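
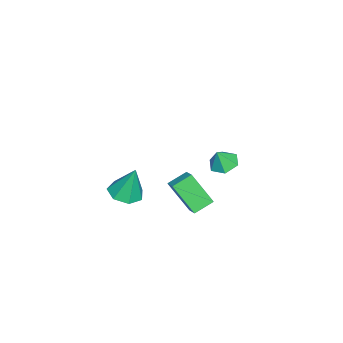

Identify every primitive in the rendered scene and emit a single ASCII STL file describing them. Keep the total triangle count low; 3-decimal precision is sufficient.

solid 
facet normal -0.015 -0.288 -0.958
outer loop
vertex 2.893 -2.96 -3.144
vertex 1.995 -3.44 -2.986
vertex 2.16 -2.467 -3.281
endloop
endfacet
facet normal 0.529 0.832 0.167
outer loop
vertex 2.893 -2.96 -3.144
vertex 2.16 -2.467 -3.281
vertex 2.025 -2.84 -0.994
endloop
endfacet
facet normal -0.014 -0.288 -0.958
outer loop
vertex 2.16 -2.467 -3.281
vertex 1.995 -3.44 -2.986
vertex 1.303 -2.707 -3.196
endloop
endfacet
facet normal -0.254 0.957 0.141
outer loop
vertex 2.16 -2.467 -3.281
vertex 1.303 -2.707 -3.196
vertex 2.025 -2.84 -0.994
endloop
endfacet
facet normal -0.014 -0.288 -0.958
outer loop
vertex 1.303 -2.707 -3.196
vertex 1.995 -3.44 -2.986
vertex 0.967 -3.498 -2.953
endloop
endfacet
facet normal -0.840 0.450 0.303
outer loop
vertex 1.303 -2.707 -3.196
vertex 0.967 -3.498 -2.953
vertex 2.025 -2.84 -0.994
endloop
endfacet
facet normal -0.014 -0.289 -0.957
outer loop
vertex 0.967 -3.498 -2.953
vertex 1.995 -3.44 -2.986
vertex 1.405 -4.246 -2.734
endloop
endfacet
facet normal -0.790 -0.308 0.530
outer loop
vertex 0.967 -3.498 -2.953
vertex 1.405 -4.246 -2.734
vertex 2.025 -2.84 -0.994
endloop
endfacet
facet normal -0.015 -0.289 -0.957
outer loop
vertex 1.405 -4.246 -2.734
vertex 1.995 -3.44 -2.986
vertex 2.288 -4.387 -2.705
endloop
endfacet
facet normal -0.140 -0.745 0.652
outer loop
vertex 1.405 -4.246 -2.734
vertex 2.288 -4.387 -2.705
vertex 2.025 -2.84 -0.994
endloop
endfacet
facet normal -0.014 -0.288 -0.957
outer loop
vertex 2.288 -4.387 -2.705
vertex 1.995 -3.44 -2.986
vertex 2.949 -3.814 -2.887
endloop
endfacet
facet normal 0.620 -0.532 0.576
outer loop
vertex 2.288 -4.387 -2.705
vertex 2.949 -3.814 -2.887
vertex 2.025 -2.84 -0.994
endloop
endfacet
facet normal -0.014 -0.289 -0.957
outer loop
vertex 2.949 -3.814 -2.887
vertex 1.995 -3.44 -2.986
vertex 2.893 -2.96 -3.144
endloop
endfacet
facet normal 0.917 0.169 0.361
outer loop
vertex 2.949 -3.814 -2.887
vertex 2.893 -2.96 -3.144
vertex 2.025 -2.84 -0.994
endloop
endfacet
facet normal -0.335 0.242 -0.911
outer loop
vertex -3.445 -0.157 -4.701
vertex -4.051 0.422 -4.324
vertex -3.212 0.72 -4.554
endloop
endfacet
facet normal 0.946 -0.279 0.164
outer loop
vertex -3.445 -0.157 -4.701
vertex -3.212 0.72 -4.554
vertex -3.629 0.118 -3.176
endloop
endfacet
facet normal -0.336 0.243 -0.910
outer loop
vertex -3.212 0.72 -4.554
vertex -4.051 0.422 -4.324
vertex -3.818 1.3 -4.176
endloop
endfacet
facet normal 0.749 0.494 0.442
outer loop
vertex -3.212 0.72 -4.554
vertex -3.818 1.3 -4.176
vertex -3.629 0.118 -3.176
endloop
endfacet
facet normal -0.335 0.242 -0.910
outer loop
vertex -3.818 1.3 -4.176
vertex -4.051 0.422 -4.324
vertex -4.658 1.002 -3.946
endloop
endfacet
facet normal -0.019 0.644 0.765
outer loop
vertex -3.818 1.3 -4.176
vertex -4.658 1.002 -3.946
vertex -3.629 0.118 -3.176
endloop
endfacet
facet normal -0.336 0.242 -0.910
outer loop
vertex -4.658 1.002 -3.946
vertex -4.051 0.422 -4.324
vertex -4.891 0.125 -4.093
endloop
endfacet
facet normal -0.588 0.021 0.809
outer loop
vertex -4.658 1.002 -3.946
vertex -4.891 0.125 -4.093
vertex -3.629 0.118 -3.176
endloop
endfacet
facet normal -0.336 0.242 -0.910
outer loop
vertex -4.891 0.125 -4.093
vertex -4.051 0.422 -4.324
vertex -4.285 -0.455 -4.471
endloop
endfacet
facet normal -0.390 -0.753 0.530
outer loop
vertex -4.891 0.125 -4.093
vertex -4.285 -0.455 -4.471
vertex -3.629 0.118 -3.176
endloop
endfacet
facet normal -0.335 0.242 -0.911
outer loop
vertex -4.285 -0.455 -4.471
vertex -4.051 0.422 -4.324
vertex -3.445 -0.157 -4.701
endloop
endfacet
facet normal 0.377 -0.902 0.208
outer loop
vertex -4.285 -0.455 -4.471
vertex -3.445 -0.157 -4.701
vertex -3.629 0.118 -3.176
endloop
endfacet
facet normal -0.659 0.647 0.384
outer loop
vertex 2.389 0.052 -0.238
vertex 3.126 0.532 0.217
vertex 2.625 1.304 -1.944
endloop
endfacet
facet normal -0.745 -0.485 -0.459
outer loop
vertex 3.434 0.508 -2.417
vertex 2.389 0.052 -0.238
vertex 2.625 1.304 -1.944
endloop
endfacet
facet normal -0.658 0.648 0.384
outer loop
vertex 2.625 1.304 -1.944
vertex 3.126 0.532 0.217
vertex 3.362 1.784 -1.49
endloop
endfacet
facet normal 0.110 0.588 -0.801
outer loop
vertex 3.362 1.784 -1.49
vertex 3.434 0.508 -2.417
vertex 2.625 1.304 -1.944
endloop
endfacet
facet normal -0.111 -0.589 0.801
outer loop
vertex 2.389 0.052 -0.238
vertex 3.935 -0.264 -0.256
vertex 3.126 0.532 0.217
endloop
endfacet
facet normal -0.745 -0.485 -0.459
outer loop
vertex 3.198 -0.744 -0.71
vertex 2.389 0.052 -0.238
vertex 3.434 0.508 -2.417
endloop
endfacet
facet normal -0.111 -0.588 0.801
outer loop
vertex 3.198 -0.744 -0.71
vertex 3.935 -0.264 -0.256
vertex 2.389 0.052 -0.238
endloop
endfacet
facet normal 0.745 0.485 0.458
outer loop
vertex 3.126 0.532 0.217
vertex 3.935 -0.264 -0.256
vertex 3.362 1.784 -1.49
endloop
endfacet
facet normal 0.111 0.588 -0.801
outer loop
vertex 4.171 0.988 -1.962
vertex 3.434 0.508 -2.417
vertex 3.362 1.784 -1.49
endloop
endfacet
facet normal 0.745 0.485 0.459
outer loop
vertex 3.362 1.784 -1.49
vertex 3.935 -0.264 -0.256
vertex 4.171 0.988 -1.962
endloop
endfacet
facet normal 0.659 -0.647 -0.384
outer loop
vertex 4.171 0.988 -1.962
vertex 3.198 -0.744 -0.71
vertex 3.434 0.508 -2.417
endloop
endfacet
facet normal 0.658 -0.647 -0.384
outer loop
vertex 3.935 -0.264 -0.256
vertex 3.198 -0.744 -0.71
vertex 4.171 0.988 -1.962
endloop
endfacet

endsolid


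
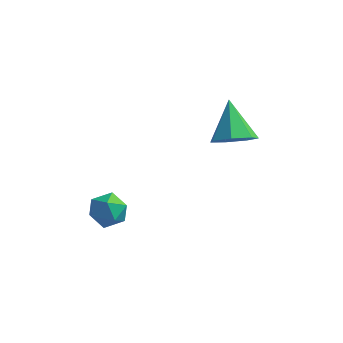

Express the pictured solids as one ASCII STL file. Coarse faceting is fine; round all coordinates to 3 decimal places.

solid 
facet normal -0.628 0.584 0.514
outer loop
vertex -4.156 -1.912 -2.53
vertex -4.309 -2.602 -1.934
vertex -3.624 -2.001 -1.779
endloop
endfacet
facet normal -0.119 0.973 0.200
outer loop
vertex -4.156 -1.912 -2.53
vertex -3.624 -2.001 -1.779
vertex -3.241 -1.787 -2.593
endloop
endfacet
facet normal -0.151 0.851 -0.503
outer loop
vertex -4.156 -1.912 -2.53
vertex -3.241 -1.787 -2.593
vertex -3.69 -2.256 -3.252
endloop
endfacet
facet normal -0.680 0.387 -0.623
outer loop
vertex -4.156 -1.912 -2.53
vertex -3.69 -2.256 -3.252
vertex -4.35 -2.76 -2.845
endloop
endfacet
facet normal -0.975 0.221 0.006
outer loop
vertex -4.156 -1.912 -2.53
vertex -4.35 -2.76 -2.845
vertex -4.309 -2.602 -1.934
endloop
endfacet
facet normal 0.512 0.740 0.436
outer loop
vertex -3.241 -1.787 -2.593
vertex -3.624 -2.001 -1.779
vertex -2.83 -2.4 -2.035
endloop
endfacet
facet normal -0.311 0.112 0.944
outer loop
vertex -3.624 -2.001 -1.779
vertex -4.309 -2.602 -1.934
vertex -3.49 -2.904 -1.628
endloop
endfacet
facet normal -0.872 -0.474 0.121
outer loop
vertex -4.309 -2.602 -1.934
vertex -4.35 -2.76 -2.845
vertex -3.939 -3.373 -2.287
endloop
endfacet
facet normal -0.393 -0.208 -0.896
outer loop
vertex -4.35 -2.76 -2.845
vertex -3.69 -2.256 -3.252
vertex -3.556 -3.159 -3.101
endloop
endfacet
facet normal 0.462 0.543 -0.701
outer loop
vertex -3.69 -2.256 -3.252
vertex -3.241 -1.787 -2.593
vertex -2.871 -2.558 -2.946
endloop
endfacet
facet normal 0.680 -0.387 0.623
outer loop
vertex -3.024 -3.248 -2.35
vertex -2.83 -2.4 -2.035
vertex -3.49 -2.904 -1.628
endloop
endfacet
facet normal 0.151 -0.851 0.503
outer loop
vertex -3.024 -3.248 -2.35
vertex -3.49 -2.904 -1.628
vertex -3.939 -3.373 -2.287
endloop
endfacet
facet normal 0.119 -0.973 -0.200
outer loop
vertex -3.024 -3.248 -2.35
vertex -3.939 -3.373 -2.287
vertex -3.556 -3.159 -3.101
endloop
endfacet
facet normal 0.628 -0.584 -0.514
outer loop
vertex -3.024 -3.248 -2.35
vertex -3.556 -3.159 -3.101
vertex -2.871 -2.558 -2.946
endloop
endfacet
facet normal 0.975 -0.221 -0.006
outer loop
vertex -3.024 -3.248 -2.35
vertex -2.871 -2.558 -2.946
vertex -2.83 -2.4 -2.035
endloop
endfacet
facet normal 0.393 0.208 0.896
outer loop
vertex -3.49 -2.904 -1.628
vertex -2.83 -2.4 -2.035
vertex -3.624 -2.001 -1.779
endloop
endfacet
facet normal -0.462 -0.543 0.701
outer loop
vertex -3.939 -3.373 -2.287
vertex -3.49 -2.904 -1.628
vertex -4.309 -2.602 -1.934
endloop
endfacet
facet normal -0.512 -0.740 -0.436
outer loop
vertex -3.556 -3.159 -3.101
vertex -3.939 -3.373 -2.287
vertex -4.35 -2.76 -2.845
endloop
endfacet
facet normal 0.311 -0.112 -0.944
outer loop
vertex -2.871 -2.558 -2.946
vertex -3.556 -3.159 -3.101
vertex -3.69 -2.256 -3.252
endloop
endfacet
facet normal 0.872 0.474 -0.121
outer loop
vertex -2.83 -2.4 -2.035
vertex -2.871 -2.558 -2.946
vertex -3.241 -1.787 -2.593
endloop
endfacet
facet normal 0.331 -0.636 -0.697
outer loop
vertex 1.145 2.777 -0.714
vertex 0.204 2.289 -0.715
vertex 0.525 3.107 -1.309
endloop
endfacet
facet normal 0.463 0.887 0.010
outer loop
vertex 1.145 2.777 -0.714
vertex 0.525 3.107 -1.309
vertex -0.484 3.611 0.735
endloop
endfacet
facet normal 0.331 -0.636 -0.697
outer loop
vertex 0.525 3.107 -1.309
vertex 0.204 2.289 -0.715
vertex -0.337 2.82 -1.456
endloop
endfacet
facet normal -0.243 0.907 -0.344
outer loop
vertex 0.525 3.107 -1.309
vertex -0.337 2.82 -1.456
vertex -0.484 3.611 0.735
endloop
endfacet
facet normal 0.331 -0.636 -0.697
outer loop
vertex -0.337 2.82 -1.456
vertex 0.204 2.289 -0.715
vertex -0.791 2.134 -1.046
endloop
endfacet
facet normal -0.869 0.444 -0.219
outer loop
vertex -0.337 2.82 -1.456
vertex -0.791 2.134 -1.046
vertex -0.484 3.611 0.735
endloop
endfacet
facet normal 0.331 -0.635 -0.698
outer loop
vertex -0.791 2.134 -1.046
vertex 0.204 2.289 -0.715
vertex -0.496 1.564 -0.387
endloop
endfacet
facet normal -0.945 -0.153 0.290
outer loop
vertex -0.791 2.134 -1.046
vertex -0.496 1.564 -0.387
vertex -0.484 3.611 0.735
endloop
endfacet
facet normal 0.331 -0.635 -0.698
outer loop
vertex -0.496 1.564 -0.387
vertex 0.204 2.289 -0.715
vertex 0.326 1.54 0.025
endloop
endfacet
facet normal -0.413 -0.436 0.799
outer loop
vertex -0.496 1.564 -0.387
vertex 0.326 1.54 0.025
vertex -0.484 3.611 0.735
endloop
endfacet
facet normal 0.330 -0.636 -0.698
outer loop
vertex 0.326 1.54 0.025
vertex 0.204 2.289 -0.715
vertex 1.057 2.08 -0.121
endloop
endfacet
facet normal 0.326 -0.190 0.926
outer loop
vertex 0.326 1.54 0.025
vertex 1.057 2.08 -0.121
vertex -0.484 3.611 0.735
endloop
endfacet
facet normal 0.330 -0.635 -0.698
outer loop
vertex 1.057 2.08 -0.121
vertex 0.204 2.289 -0.715
vertex 1.145 2.777 -0.714
endloop
endfacet
facet normal 0.715 0.398 0.574
outer loop
vertex 1.057 2.08 -0.121
vertex 1.145 2.777 -0.714
vertex -0.484 3.611 0.735
endloop
endfacet

endsolid


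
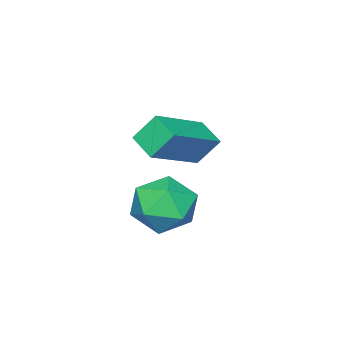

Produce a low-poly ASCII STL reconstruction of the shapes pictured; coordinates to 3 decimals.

solid 
facet normal -0.363 0.478 0.800
outer loop
vertex -1.848 -1.85 3.175
vertex -1.579 -1.01 2.795
vertex -3.705 -1.683 2.232
endloop
endfacet
facet normal -0.280 -0.874 0.396
outer loop
vertex -3.321 -2.19 1.385
vertex -1.848 -1.85 3.175
vertex -3.705 -1.683 2.232
endloop
endfacet
facet normal -0.363 0.478 0.800
outer loop
vertex -3.705 -1.683 2.232
vertex -1.579 -1.01 2.795
vertex -3.437 -0.843 1.852
endloop
endfacet
facet normal -0.889 0.080 -0.451
outer loop
vertex -3.437 -0.843 1.852
vertex -3.321 -2.19 1.385
vertex -3.705 -1.683 2.232
endloop
endfacet
facet normal 0.889 -0.081 0.451
outer loop
vertex -1.848 -1.85 3.175
vertex -1.195 -1.517 1.948
vertex -1.579 -1.01 2.795
endloop
endfacet
facet normal -0.280 -0.874 0.396
outer loop
vertex -1.463 -2.357 2.328
vertex -1.848 -1.85 3.175
vertex -3.321 -2.19 1.385
endloop
endfacet
facet normal 0.889 -0.079 0.451
outer loop
vertex -1.463 -2.357 2.328
vertex -1.195 -1.517 1.948
vertex -1.848 -1.85 3.175
endloop
endfacet
facet normal 0.280 0.874 -0.397
outer loop
vertex -1.579 -1.01 2.795
vertex -1.195 -1.517 1.948
vertex -3.437 -0.843 1.852
endloop
endfacet
facet normal -0.888 0.080 -0.452
outer loop
vertex -3.052 -1.35 1.005
vertex -3.321 -2.19 1.385
vertex -3.437 -0.843 1.852
endloop
endfacet
facet normal 0.280 0.874 -0.396
outer loop
vertex -3.437 -0.843 1.852
vertex -1.195 -1.517 1.948
vertex -3.052 -1.35 1.005
endloop
endfacet
facet normal 0.363 -0.478 -0.800
outer loop
vertex -3.052 -1.35 1.005
vertex -1.463 -2.357 2.328
vertex -3.321 -2.19 1.385
endloop
endfacet
facet normal 0.363 -0.478 -0.800
outer loop
vertex -1.195 -1.517 1.948
vertex -1.463 -2.357 2.328
vertex -3.052 -1.35 1.005
endloop
endfacet
facet normal -0.869 0.167 0.466
outer loop
vertex -0.714 0.448 1.382
vertex -1.12 -0.348 0.911
vertex -0.664 -0.468 1.804
endloop
endfacet
facet normal -0.319 0.382 0.867
outer loop
vertex -0.714 0.448 1.382
vertex -0.664 -0.468 1.804
vertex 0.138 0.144 1.829
endloop
endfacet
facet normal 0.049 0.867 0.496
outer loop
vertex -0.714 0.448 1.382
vertex 0.138 0.144 1.829
vertex 0.178 0.643 0.952
endloop
endfacet
facet normal -0.274 0.952 -0.136
outer loop
vertex -0.714 0.448 1.382
vertex 0.178 0.643 0.952
vertex -0.599 0.339 0.385
endloop
endfacet
facet normal -0.840 0.520 -0.154
outer loop
vertex -0.714 0.448 1.382
vertex -0.599 0.339 0.385
vertex -1.12 -0.348 0.911
endloop
endfacet
facet normal 0.107 -0.180 0.978
outer loop
vertex 0.138 0.144 1.829
vertex -0.664 -0.468 1.804
vertex 0.259 -0.839 1.635
endloop
endfacet
facet normal -0.783 -0.528 0.329
outer loop
vertex -0.664 -0.468 1.804
vertex -1.12 -0.348 0.911
vertex -0.518 -1.143 1.068
endloop
endfacet
facet normal -0.737 0.042 -0.675
outer loop
vertex -1.12 -0.348 0.911
vertex -0.599 0.339 0.385
vertex -0.478 -0.644 0.191
endloop
endfacet
facet normal 0.180 0.742 -0.645
outer loop
vertex -0.599 0.339 0.385
vertex 0.178 0.643 0.952
vertex 0.324 -0.032 0.216
endloop
endfacet
facet normal 0.701 0.605 0.376
outer loop
vertex 0.178 0.643 0.952
vertex 0.138 0.144 1.829
vertex 0.78 -0.152 1.109
endloop
endfacet
facet normal 0.274 -0.952 0.136
outer loop
vertex 0.374 -0.948 0.638
vertex 0.259 -0.839 1.635
vertex -0.518 -1.143 1.068
endloop
endfacet
facet normal -0.049 -0.867 -0.496
outer loop
vertex 0.374 -0.948 0.638
vertex -0.518 -1.143 1.068
vertex -0.478 -0.644 0.191
endloop
endfacet
facet normal 0.319 -0.382 -0.867
outer loop
vertex 0.374 -0.948 0.638
vertex -0.478 -0.644 0.191
vertex 0.324 -0.032 0.216
endloop
endfacet
facet normal 0.869 -0.167 -0.466
outer loop
vertex 0.374 -0.948 0.638
vertex 0.324 -0.032 0.216
vertex 0.78 -0.152 1.109
endloop
endfacet
facet normal 0.840 -0.520 0.154
outer loop
vertex 0.374 -0.948 0.638
vertex 0.78 -0.152 1.109
vertex 0.259 -0.839 1.635
endloop
endfacet
facet normal -0.180 -0.742 0.645
outer loop
vertex -0.518 -1.143 1.068
vertex 0.259 -0.839 1.635
vertex -0.664 -0.468 1.804
endloop
endfacet
facet normal -0.701 -0.605 -0.376
outer loop
vertex -0.478 -0.644 0.191
vertex -0.518 -1.143 1.068
vertex -1.12 -0.348 0.911
endloop
endfacet
facet normal -0.107 0.180 -0.978
outer loop
vertex 0.324 -0.032 0.216
vertex -0.478 -0.644 0.191
vertex -0.599 0.339 0.385
endloop
endfacet
facet normal 0.783 0.528 -0.329
outer loop
vertex 0.78 -0.152 1.109
vertex 0.324 -0.032 0.216
vertex 0.178 0.643 0.952
endloop
endfacet
facet normal 0.737 -0.042 0.675
outer loop
vertex 0.259 -0.839 1.635
vertex 0.78 -0.152 1.109
vertex 0.138 0.144 1.829
endloop
endfacet

endsolid


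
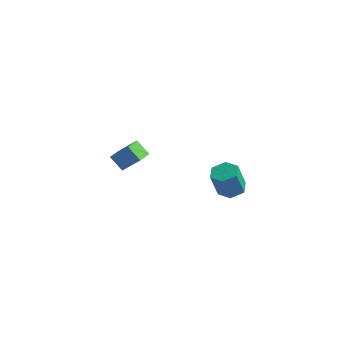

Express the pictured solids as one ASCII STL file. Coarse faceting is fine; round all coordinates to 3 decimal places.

solid 
facet normal -0.719 -0.066 0.692
outer loop
vertex -2.567 -1.969 1.624
vertex -2.887 -1.02 1.382
vertex -3.232 -2.379 0.893
endloop
endfacet
facet normal 0.311 -0.921 0.234
outer loop
vertex -2.593 -2.32 0.278
vertex -2.567 -1.969 1.624
vertex -3.232 -2.379 0.893
endloop
endfacet
facet normal -0.718 -0.067 0.693
outer loop
vertex -3.232 -2.379 0.893
vertex -2.887 -1.02 1.382
vertex -3.553 -1.43 0.652
endloop
endfacet
facet normal -0.622 -0.384 -0.683
outer loop
vertex -3.553 -1.43 0.652
vertex -2.593 -2.32 0.278
vertex -3.232 -2.379 0.893
endloop
endfacet
facet normal 0.622 0.384 0.683
outer loop
vertex -2.567 -1.969 1.624
vertex -2.248 -0.961 0.767
vertex -2.887 -1.02 1.382
endloop
endfacet
facet normal 0.310 -0.921 0.234
outer loop
vertex -1.927 -1.91 1.008
vertex -2.567 -1.969 1.624
vertex -2.593 -2.32 0.278
endloop
endfacet
facet normal 0.622 0.384 0.683
outer loop
vertex -1.927 -1.91 1.008
vertex -2.248 -0.961 0.767
vertex -2.567 -1.969 1.624
endloop
endfacet
facet normal -0.310 0.921 -0.234
outer loop
vertex -2.887 -1.02 1.382
vertex -2.248 -0.961 0.767
vertex -3.553 -1.43 0.652
endloop
endfacet
facet normal -0.622 -0.384 -0.683
outer loop
vertex -2.913 -1.371 0.036
vertex -2.593 -2.32 0.278
vertex -3.553 -1.43 0.652
endloop
endfacet
facet normal -0.310 0.921 -0.234
outer loop
vertex -3.553 -1.43 0.652
vertex -2.248 -0.961 0.767
vertex -2.913 -1.371 0.036
endloop
endfacet
facet normal 0.719 0.066 -0.692
outer loop
vertex -2.913 -1.371 0.036
vertex -1.927 -1.91 1.008
vertex -2.593 -2.32 0.278
endloop
endfacet
facet normal 0.719 0.067 -0.692
outer loop
vertex -2.248 -0.961 0.767
vertex -1.927 -1.91 1.008
vertex -2.913 -1.371 0.036
endloop
endfacet
facet normal 0.060 0.326 -0.943
outer loop
vertex 3.209 -2.186 1.144
vertex 2.87 -1.666 1.302
vertex 3.508 -1.657 1.346
endloop
endfacet
facet normal 0.882 -0.460 -0.102
outer loop
vertex 3.209 -2.186 1.144
vertex 3.508 -1.657 1.346
vertex 3.13 -2.613 2.38
endloop
endfacet
facet normal 0.882 -0.460 -0.102
outer loop
vertex 3.13 -2.613 2.38
vertex 3.508 -1.657 1.346
vertex 3.429 -2.084 2.582
endloop
endfacet
facet normal -0.060 -0.326 0.943
outer loop
vertex 3.13 -2.613 2.38
vertex 3.429 -2.084 2.582
vertex 2.79 -2.094 2.538
endloop
endfacet
facet normal 0.060 0.327 -0.943
outer loop
vertex 3.508 -1.657 1.346
vertex 2.87 -1.666 1.302
vertex 3.169 -1.138 1.504
endloop
endfacet
facet normal 0.846 0.485 0.222
outer loop
vertex 3.508 -1.657 1.346
vertex 3.169 -1.138 1.504
vertex 3.429 -2.084 2.582
endloop
endfacet
facet normal 0.846 0.485 0.222
outer loop
vertex 3.429 -2.084 2.582
vertex 3.169 -1.138 1.504
vertex 3.09 -1.565 2.74
endloop
endfacet
facet normal -0.060 -0.326 0.943
outer loop
vertex 3.429 -2.084 2.582
vertex 3.09 -1.565 2.74
vertex 2.79 -2.094 2.538
endloop
endfacet
facet normal 0.060 0.327 -0.943
outer loop
vertex 3.169 -1.138 1.504
vertex 2.87 -1.666 1.302
vertex 2.53 -1.147 1.46
endloop
endfacet
facet normal -0.036 0.945 0.324
outer loop
vertex 3.169 -1.138 1.504
vertex 2.53 -1.147 1.46
vertex 3.09 -1.565 2.74
endloop
endfacet
facet normal -0.036 0.945 0.324
outer loop
vertex 3.09 -1.565 2.74
vertex 2.53 -1.147 1.46
vertex 2.451 -1.574 2.696
endloop
endfacet
facet normal -0.060 -0.326 0.943
outer loop
vertex 3.09 -1.565 2.74
vertex 2.451 -1.574 2.696
vertex 2.79 -2.094 2.538
endloop
endfacet
facet normal 0.060 0.326 -0.943
outer loop
vertex 2.53 -1.147 1.46
vertex 2.87 -1.666 1.302
vertex 2.231 -1.676 1.258
endloop
endfacet
facet normal -0.882 0.460 0.102
outer loop
vertex 2.53 -1.147 1.46
vertex 2.231 -1.676 1.258
vertex 2.451 -1.574 2.696
endloop
endfacet
facet normal -0.882 0.460 0.102
outer loop
vertex 2.451 -1.574 2.696
vertex 2.231 -1.676 1.258
vertex 2.152 -2.103 2.494
endloop
endfacet
facet normal -0.060 -0.326 0.943
outer loop
vertex 2.451 -1.574 2.696
vertex 2.152 -2.103 2.494
vertex 2.79 -2.094 2.538
endloop
endfacet
facet normal 0.060 0.326 -0.943
outer loop
vertex 2.231 -1.676 1.258
vertex 2.87 -1.666 1.302
vertex 2.57 -2.195 1.1
endloop
endfacet
facet normal -0.846 -0.485 -0.222
outer loop
vertex 2.231 -1.676 1.258
vertex 2.57 -2.195 1.1
vertex 2.152 -2.103 2.494
endloop
endfacet
facet normal -0.846 -0.485 -0.222
outer loop
vertex 2.152 -2.103 2.494
vertex 2.57 -2.195 1.1
vertex 2.491 -2.622 2.336
endloop
endfacet
facet normal -0.060 -0.327 0.943
outer loop
vertex 2.152 -2.103 2.494
vertex 2.491 -2.622 2.336
vertex 2.79 -2.094 2.538
endloop
endfacet
facet normal 0.060 0.326 -0.943
outer loop
vertex 2.57 -2.195 1.1
vertex 2.87 -1.666 1.302
vertex 3.209 -2.186 1.144
endloop
endfacet
facet normal 0.036 -0.945 -0.324
outer loop
vertex 2.57 -2.195 1.1
vertex 3.209 -2.186 1.144
vertex 2.491 -2.622 2.336
endloop
endfacet
facet normal 0.036 -0.945 -0.324
outer loop
vertex 2.491 -2.622 2.336
vertex 3.209 -2.186 1.144
vertex 3.13 -2.613 2.38
endloop
endfacet
facet normal -0.060 -0.327 0.943
outer loop
vertex 2.491 -2.622 2.336
vertex 3.13 -2.613 2.38
vertex 2.79 -2.094 2.538
endloop
endfacet

endsolid


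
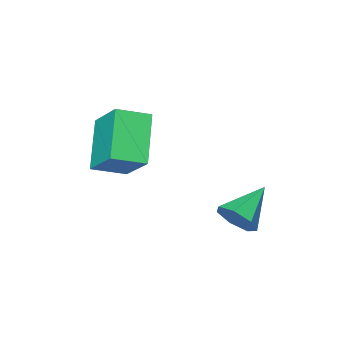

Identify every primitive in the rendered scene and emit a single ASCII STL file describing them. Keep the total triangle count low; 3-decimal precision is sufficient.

solid 
facet normal 0.862 0.196 -0.467
outer loop
vertex -0.441 0.569 1.622
vertex -0.738 0.333 0.975
vertex -0.738 1.025 1.265
endloop
endfacet
facet normal -0.141 0.552 0.822
outer loop
vertex -0.441 0.569 1.622
vertex -0.738 1.025 1.265
vertex -2.082 0.027 1.705
endloop
endfacet
facet normal 0.862 0.196 -0.468
outer loop
vertex -0.738 1.025 1.265
vertex -0.738 0.333 0.975
vertex -1.035 0.959 0.69
endloop
endfacet
facet normal -0.545 0.817 0.188
outer loop
vertex -0.738 1.025 1.265
vertex -1.035 0.959 0.69
vertex -2.082 0.027 1.705
endloop
endfacet
facet normal 0.862 0.197 -0.467
outer loop
vertex -1.035 0.959 0.69
vertex -0.738 0.333 0.975
vertex -1.108 0.422 0.329
endloop
endfacet
facet normal -0.796 0.408 -0.446
outer loop
vertex -1.035 0.959 0.69
vertex -1.108 0.422 0.329
vertex -2.082 0.027 1.705
endloop
endfacet
facet normal 0.862 0.196 -0.467
outer loop
vertex -1.108 0.422 0.329
vertex -0.738 0.333 0.975
vertex -0.902 -0.182 0.456
endloop
endfacet
facet normal -0.706 -0.368 -0.605
outer loop
vertex -1.108 0.422 0.329
vertex -0.902 -0.182 0.456
vertex -2.082 0.027 1.705
endloop
endfacet
facet normal 0.862 0.197 -0.468
outer loop
vertex -0.902 -0.182 0.456
vertex -0.738 0.333 0.975
vertex -0.572 -0.398 0.973
endloop
endfacet
facet normal -0.342 -0.925 -0.168
outer loop
vertex -0.902 -0.182 0.456
vertex -0.572 -0.398 0.973
vertex -2.082 0.027 1.705
endloop
endfacet
facet normal 0.862 0.197 -0.467
outer loop
vertex -0.572 -0.398 0.973
vertex -0.738 0.333 0.975
vertex -0.367 -0.064 1.492
endloop
endfacet
facet normal 0.022 -0.845 0.535
outer loop
vertex -0.572 -0.398 0.973
vertex -0.367 -0.064 1.492
vertex -2.082 0.027 1.705
endloop
endfacet
facet normal 0.862 0.197 -0.467
outer loop
vertex -0.367 -0.064 1.492
vertex -0.738 0.333 0.975
vertex -0.441 0.569 1.622
endloop
endfacet
facet normal 0.111 -0.187 0.976
outer loop
vertex -0.367 -0.064 1.492
vertex -0.441 0.569 1.622
vertex -2.082 0.027 1.705
endloop
endfacet
facet normal -0.859 0.388 -0.334
outer loop
vertex 0.553 -3.223 3.809
vertex 0.652 -2.002 4.973
vertex 1.514 -2.14 2.593
endloop
endfacet
facet normal -0.058 -0.722 -0.689
outer loop
vertex 2.528 -2.598 2.987
vertex 0.553 -3.223 3.809
vertex 1.514 -2.14 2.593
endloop
endfacet
facet normal -0.859 0.388 -0.334
outer loop
vertex 1.514 -2.14 2.593
vertex 0.652 -2.002 4.973
vertex 1.613 -0.92 3.758
endloop
endfacet
facet normal 0.509 0.573 -0.643
outer loop
vertex 1.613 -0.92 3.758
vertex 2.528 -2.598 2.987
vertex 1.514 -2.14 2.593
endloop
endfacet
facet normal -0.508 -0.572 0.643
outer loop
vertex 0.553 -3.223 3.809
vertex 1.666 -2.46 5.367
vertex 0.652 -2.002 4.973
endloop
endfacet
facet normal -0.058 -0.722 -0.689
outer loop
vertex 1.567 -3.68 4.202
vertex 0.553 -3.223 3.809
vertex 2.528 -2.598 2.987
endloop
endfacet
facet normal -0.508 -0.573 0.643
outer loop
vertex 1.567 -3.68 4.202
vertex 1.666 -2.46 5.367
vertex 0.553 -3.223 3.809
endloop
endfacet
facet normal 0.058 0.722 0.689
outer loop
vertex 0.652 -2.002 4.973
vertex 1.666 -2.46 5.367
vertex 1.613 -0.92 3.758
endloop
endfacet
facet normal 0.508 0.573 -0.644
outer loop
vertex 2.627 -1.377 4.151
vertex 2.528 -2.598 2.987
vertex 1.613 -0.92 3.758
endloop
endfacet
facet normal 0.058 0.722 0.689
outer loop
vertex 1.613 -0.92 3.758
vertex 1.666 -2.46 5.367
vertex 2.627 -1.377 4.151
endloop
endfacet
facet normal 0.859 -0.388 0.334
outer loop
vertex 2.627 -1.377 4.151
vertex 1.567 -3.68 4.202
vertex 2.528 -2.598 2.987
endloop
endfacet
facet normal 0.859 -0.388 0.333
outer loop
vertex 1.666 -2.46 5.367
vertex 1.567 -3.68 4.202
vertex 2.627 -1.377 4.151
endloop
endfacet

endsolid


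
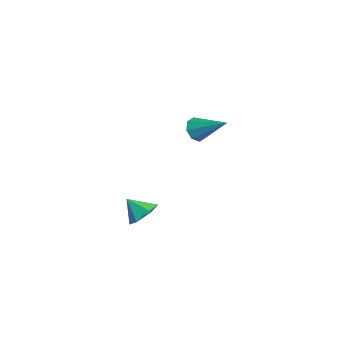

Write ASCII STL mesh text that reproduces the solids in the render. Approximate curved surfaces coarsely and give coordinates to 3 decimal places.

solid 
facet normal -0.660 -0.563 -0.497
outer loop
vertex -3.339 2.56 2.784
vertex -3.854 2.953 3.023
vertex -3.448 2.968 2.466
endloop
endfacet
facet normal 0.901 -0.090 -0.424
outer loop
vertex -3.339 2.56 2.784
vertex -3.448 2.968 2.466
vertex -2.666 3.967 3.917
endloop
endfacet
facet normal -0.660 -0.564 -0.496
outer loop
vertex -3.448 2.968 2.466
vertex -3.854 2.953 3.023
vertex -3.794 3.366 2.474
endloop
endfacet
facet normal 0.566 0.505 -0.652
outer loop
vertex -3.448 2.968 2.466
vertex -3.794 3.366 2.474
vertex -2.666 3.967 3.917
endloop
endfacet
facet normal -0.659 -0.564 -0.497
outer loop
vertex -3.794 3.366 2.474
vertex -3.854 2.953 3.023
vertex -4.176 3.522 2.804
endloop
endfacet
facet normal 0.027 0.915 -0.402
outer loop
vertex -3.794 3.366 2.474
vertex -4.176 3.522 2.804
vertex -2.666 3.967 3.917
endloop
endfacet
facet normal -0.660 -0.564 -0.496
outer loop
vertex -4.176 3.522 2.804
vertex -3.854 2.953 3.023
vertex -4.369 3.345 3.262
endloop
endfacet
facet normal -0.398 0.900 0.180
outer loop
vertex -4.176 3.522 2.804
vertex -4.369 3.345 3.262
vertex -2.666 3.967 3.917
endloop
endfacet
facet normal -0.660 -0.565 -0.495
outer loop
vertex -4.369 3.345 3.262
vertex -3.854 2.953 3.023
vertex -4.26 2.938 3.581
endloop
endfacet
facet normal -0.461 0.468 0.754
outer loop
vertex -4.369 3.345 3.262
vertex -4.26 2.938 3.581
vertex -2.666 3.967 3.917
endloop
endfacet
facet normal -0.661 -0.562 -0.496
outer loop
vertex -4.26 2.938 3.581
vertex -3.854 2.953 3.023
vertex -3.914 2.539 3.572
endloop
endfacet
facet normal -0.124 -0.130 0.984
outer loop
vertex -4.26 2.938 3.581
vertex -3.914 2.539 3.572
vertex -2.666 3.967 3.917
endloop
endfacet
facet normal -0.660 -0.564 -0.497
outer loop
vertex -3.914 2.539 3.572
vertex -3.854 2.953 3.023
vertex -3.532 2.383 3.242
endloop
endfacet
facet normal 0.414 -0.539 0.734
outer loop
vertex -3.914 2.539 3.572
vertex -3.532 2.383 3.242
vertex -2.666 3.967 3.917
endloop
endfacet
facet normal -0.660 -0.564 -0.496
outer loop
vertex -3.532 2.383 3.242
vertex -3.854 2.953 3.023
vertex -3.339 2.56 2.784
endloop
endfacet
facet normal 0.839 -0.523 0.151
outer loop
vertex -3.532 2.383 3.242
vertex -3.339 2.56 2.784
vertex -2.666 3.967 3.917
endloop
endfacet
facet normal 0.447 0.548 -0.707
outer loop
vertex 2.732 -1.06 2.384
vertex 2.15 -1.207 1.902
vertex 2.122 -0.59 2.362
endloop
endfacet
facet normal 0.116 0.196 0.974
outer loop
vertex 2.732 -1.06 2.384
vertex 2.122 -0.59 2.362
vertex 1.67 -1.793 2.658
endloop
endfacet
facet normal 0.447 0.548 -0.707
outer loop
vertex 2.122 -0.59 2.362
vertex 2.15 -1.207 1.902
vertex 1.54 -0.737 1.88
endloop
endfacet
facet normal -0.642 0.402 0.653
outer loop
vertex 2.122 -0.59 2.362
vertex 1.54 -0.737 1.88
vertex 1.67 -1.793 2.658
endloop
endfacet
facet normal 0.448 0.548 -0.706
outer loop
vertex 1.54 -0.737 1.88
vertex 2.15 -1.207 1.902
vertex 1.568 -1.354 1.419
endloop
endfacet
facet normal -0.995 -0.084 0.052
outer loop
vertex 1.54 -0.737 1.88
vertex 1.568 -1.354 1.419
vertex 1.67 -1.793 2.658
endloop
endfacet
facet normal 0.449 0.547 -0.707
outer loop
vertex 1.568 -1.354 1.419
vertex 2.15 -1.207 1.902
vertex 2.177 -1.824 1.442
endloop
endfacet
facet normal -0.590 -0.775 -0.226
outer loop
vertex 1.568 -1.354 1.419
vertex 2.177 -1.824 1.442
vertex 1.67 -1.793 2.658
endloop
endfacet
facet normal 0.448 0.547 -0.707
outer loop
vertex 2.177 -1.824 1.442
vertex 2.15 -1.207 1.902
vertex 2.759 -1.677 1.924
endloop
endfacet
facet normal 0.169 -0.981 0.095
outer loop
vertex 2.177 -1.824 1.442
vertex 2.759 -1.677 1.924
vertex 1.67 -1.793 2.658
endloop
endfacet
facet normal 0.448 0.547 -0.707
outer loop
vertex 2.759 -1.677 1.924
vertex 2.15 -1.207 1.902
vertex 2.732 -1.06 2.384
endloop
endfacet
facet normal 0.521 -0.495 0.695
outer loop
vertex 2.759 -1.677 1.924
vertex 2.732 -1.06 2.384
vertex 1.67 -1.793 2.658
endloop
endfacet

endsolid


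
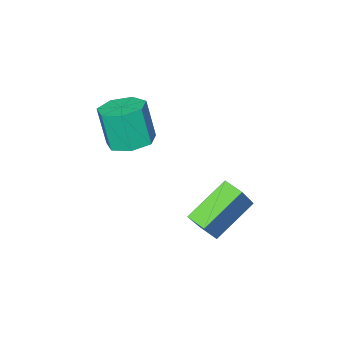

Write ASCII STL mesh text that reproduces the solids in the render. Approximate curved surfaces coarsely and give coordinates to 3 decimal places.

solid 
facet normal -0.556 -0.310 -0.771
outer loop
vertex -5.115 2.045 -3.591
vertex -5.237 2.843 -3.824
vertex -3.38 1.958 -4.806
endloop
endfacet
facet normal 0.146 -0.950 0.276
outer loop
vertex -2.163 2.637 -3.116
vertex -5.115 2.045 -3.591
vertex -3.38 1.958 -4.806
endloop
endfacet
facet normal -0.556 -0.309 -0.772
outer loop
vertex -3.38 1.958 -4.806
vertex -5.237 2.843 -3.824
vertex -3.502 2.756 -5.038
endloop
endfacet
facet normal 0.819 -0.041 -0.573
outer loop
vertex -3.502 2.756 -5.038
vertex -2.163 2.637 -3.116
vertex -3.38 1.958 -4.806
endloop
endfacet
facet normal -0.819 0.042 0.573
outer loop
vertex -5.115 2.045 -3.591
vertex -4.02 3.522 -2.134
vertex -5.237 2.843 -3.824
endloop
endfacet
facet normal 0.146 -0.950 0.277
outer loop
vertex -3.898 2.724 -1.902
vertex -5.115 2.045 -3.591
vertex -2.163 2.637 -3.116
endloop
endfacet
facet normal -0.818 0.041 0.573
outer loop
vertex -3.898 2.724 -1.902
vertex -4.02 3.522 -2.134
vertex -5.115 2.045 -3.591
endloop
endfacet
facet normal -0.146 0.950 -0.277
outer loop
vertex -5.237 2.843 -3.824
vertex -4.02 3.522 -2.134
vertex -3.502 2.756 -5.038
endloop
endfacet
facet normal 0.819 -0.042 -0.573
outer loop
vertex -2.285 3.435 -3.349
vertex -2.163 2.637 -3.116
vertex -3.502 2.756 -5.038
endloop
endfacet
facet normal -0.146 0.950 -0.277
outer loop
vertex -3.502 2.756 -5.038
vertex -4.02 3.522 -2.134
vertex -2.285 3.435 -3.349
endloop
endfacet
facet normal 0.555 0.310 0.772
outer loop
vertex -2.285 3.435 -3.349
vertex -3.898 2.724 -1.902
vertex -2.163 2.637 -3.116
endloop
endfacet
facet normal 0.556 0.309 0.772
outer loop
vertex -4.02 3.522 -2.134
vertex -3.898 2.724 -1.902
vertex -2.285 3.435 -3.349
endloop
endfacet
facet normal -0.049 0.247 -0.968
outer loop
vertex -1.214 -0.573 -0.813
vertex -2.173 -0.6 -0.771
vertex -1.588 0.144 -0.611
endloop
endfacet
facet normal 0.892 0.446 0.069
outer loop
vertex -1.214 -0.573 -0.813
vertex -1.588 0.144 -0.611
vertex -1.128 -1.013 0.91
endloop
endfacet
facet normal 0.893 0.445 0.069
outer loop
vertex -1.128 -1.013 0.91
vertex -1.588 0.144 -0.611
vertex -1.501 -0.296 1.112
endloop
endfacet
facet normal 0.048 -0.247 0.968
outer loop
vertex -1.128 -1.013 0.91
vertex -1.501 -0.296 1.112
vertex -2.087 -1.04 0.951
endloop
endfacet
facet normal -0.049 0.247 -0.968
outer loop
vertex -1.588 0.144 -0.611
vertex -2.173 -0.6 -0.771
vertex -2.402 0.3 -0.53
endloop
endfacet
facet normal 0.205 0.951 0.232
outer loop
vertex -1.588 0.144 -0.611
vertex -2.402 0.3 -0.53
vertex -1.501 -0.296 1.112
endloop
endfacet
facet normal 0.206 0.951 0.232
outer loop
vertex -1.501 -0.296 1.112
vertex -2.402 0.3 -0.53
vertex -2.315 -0.139 1.193
endloop
endfacet
facet normal 0.049 -0.248 0.968
outer loop
vertex -1.501 -0.296 1.112
vertex -2.315 -0.139 1.193
vertex -2.087 -1.04 0.951
endloop
endfacet
facet normal -0.048 0.247 -0.968
outer loop
vertex -2.402 0.3 -0.53
vertex -2.173 -0.6 -0.771
vertex -3.044 -0.221 -0.631
endloop
endfacet
facet normal -0.635 0.740 0.221
outer loop
vertex -2.402 0.3 -0.53
vertex -3.044 -0.221 -0.631
vertex -2.315 -0.139 1.193
endloop
endfacet
facet normal -0.636 0.739 0.221
outer loop
vertex -2.315 -0.139 1.193
vertex -3.044 -0.221 -0.631
vertex -2.957 -0.661 1.092
endloop
endfacet
facet normal 0.049 -0.247 0.968
outer loop
vertex -2.315 -0.139 1.193
vertex -2.957 -0.661 1.092
vertex -2.087 -1.04 0.951
endloop
endfacet
facet normal -0.048 0.246 -0.968
outer loop
vertex -3.044 -0.221 -0.631
vertex -2.173 -0.6 -0.771
vertex -3.03 -1.028 -0.837
endloop
endfacet
facet normal -0.999 -0.028 0.043
outer loop
vertex -3.044 -0.221 -0.631
vertex -3.03 -1.028 -0.837
vertex -2.957 -0.661 1.092
endloop
endfacet
facet normal -0.999 -0.027 0.043
outer loop
vertex -2.957 -0.661 1.092
vertex -3.03 -1.028 -0.837
vertex -2.944 -1.468 0.885
endloop
endfacet
facet normal 0.049 -0.247 0.968
outer loop
vertex -2.957 -0.661 1.092
vertex -2.944 -1.468 0.885
vertex -2.087 -1.04 0.951
endloop
endfacet
facet normal -0.049 0.247 -0.968
outer loop
vertex -3.03 -1.028 -0.837
vertex -2.173 -0.6 -0.771
vertex -2.371 -1.513 -0.994
endloop
endfacet
facet normal -0.610 -0.775 -0.167
outer loop
vertex -3.03 -1.028 -0.837
vertex -2.371 -1.513 -0.994
vertex -2.944 -1.468 0.885
endloop
endfacet
facet normal -0.609 -0.775 -0.167
outer loop
vertex -2.944 -1.468 0.885
vertex -2.371 -1.513 -0.994
vertex -2.285 -1.952 0.728
endloop
endfacet
facet normal 0.049 -0.247 0.968
outer loop
vertex -2.944 -1.468 0.885
vertex -2.285 -1.952 0.728
vertex -2.087 -1.04 0.951
endloop
endfacet
facet normal -0.049 0.247 -0.968
outer loop
vertex -2.371 -1.513 -0.994
vertex -2.173 -0.6 -0.771
vertex -1.563 -1.31 -0.983
endloop
endfacet
facet normal 0.239 -0.938 -0.251
outer loop
vertex -2.371 -1.513 -0.994
vertex -1.563 -1.31 -0.983
vertex -2.285 -1.952 0.728
endloop
endfacet
facet normal 0.238 -0.938 -0.252
outer loop
vertex -2.285 -1.952 0.728
vertex -1.563 -1.31 -0.983
vertex -1.477 -1.75 0.739
endloop
endfacet
facet normal 0.049 -0.247 0.968
outer loop
vertex -2.285 -1.952 0.728
vertex -1.477 -1.75 0.739
vertex -2.087 -1.04 0.951
endloop
endfacet
facet normal -0.049 0.247 -0.968
outer loop
vertex -1.563 -1.31 -0.983
vertex -2.173 -0.6 -0.771
vertex -1.214 -0.573 -0.813
endloop
endfacet
facet normal 0.907 -0.396 -0.146
outer loop
vertex -1.563 -1.31 -0.983
vertex -1.214 -0.573 -0.813
vertex -1.477 -1.75 0.739
endloop
endfacet
facet normal 0.907 -0.395 -0.146
outer loop
vertex -1.477 -1.75 0.739
vertex -1.214 -0.573 -0.813
vertex -1.128 -1.013 0.91
endloop
endfacet
facet normal 0.048 -0.247 0.968
outer loop
vertex -1.477 -1.75 0.739
vertex -1.128 -1.013 0.91
vertex -2.087 -1.04 0.951
endloop
endfacet

endsolid


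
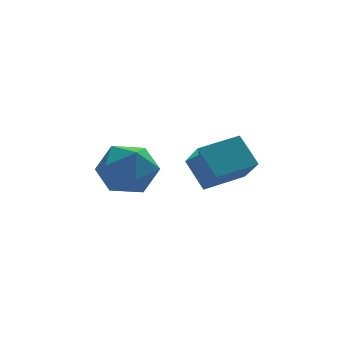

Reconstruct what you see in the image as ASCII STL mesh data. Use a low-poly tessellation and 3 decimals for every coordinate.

solid 
facet normal -0.953 -0.270 -0.136
outer loop
vertex 0.99 -0.55 1.647
vertex 0.595 0.362 2.604
vertex 0.842 0.515 0.572
endloop
endfacet
facet normal 0.287 -0.661 -0.694
outer loop
vertex 2.405 0.958 0.796
vertex 0.99 -0.55 1.647
vertex 0.842 0.515 0.572
endloop
endfacet
facet normal -0.953 -0.270 -0.136
outer loop
vertex 0.842 0.515 0.572
vertex 0.595 0.362 2.604
vertex 0.447 1.427 1.529
endloop
endfacet
facet normal -0.097 0.700 -0.707
outer loop
vertex 0.447 1.427 1.529
vertex 2.405 0.958 0.796
vertex 0.842 0.515 0.572
endloop
endfacet
facet normal 0.097 -0.700 0.707
outer loop
vertex 0.99 -0.55 1.647
vertex 2.158 0.805 2.828
vertex 0.595 0.362 2.604
endloop
endfacet
facet normal 0.287 -0.661 -0.694
outer loop
vertex 2.553 -0.107 1.871
vertex 0.99 -0.55 1.647
vertex 2.405 0.958 0.796
endloop
endfacet
facet normal 0.097 -0.700 0.707
outer loop
vertex 2.553 -0.107 1.871
vertex 2.158 0.805 2.828
vertex 0.99 -0.55 1.647
endloop
endfacet
facet normal -0.287 0.661 0.694
outer loop
vertex 0.595 0.362 2.604
vertex 2.158 0.805 2.828
vertex 0.447 1.427 1.529
endloop
endfacet
facet normal -0.097 0.700 -0.707
outer loop
vertex 2.01 1.87 1.753
vertex 2.405 0.958 0.796
vertex 0.447 1.427 1.529
endloop
endfacet
facet normal -0.287 0.661 0.694
outer loop
vertex 0.447 1.427 1.529
vertex 2.158 0.805 2.828
vertex 2.01 1.87 1.753
endloop
endfacet
facet normal 0.953 0.270 0.136
outer loop
vertex 2.01 1.87 1.753
vertex 2.553 -0.107 1.871
vertex 2.405 0.958 0.796
endloop
endfacet
facet normal 0.953 0.270 0.136
outer loop
vertex 2.158 0.805 2.828
vertex 2.553 -0.107 1.871
vertex 2.01 1.87 1.753
endloop
endfacet
facet normal -0.858 0.170 0.485
outer loop
vertex -2.953 -0.104 2.27
vertex -2.806 -1.061 2.864
vertex -2.39 -0.079 3.256
endloop
endfacet
facet normal -0.549 0.783 0.293
outer loop
vertex -2.953 -0.104 2.27
vertex -2.39 -0.079 3.256
vertex -2.009 0.52 2.37
endloop
endfacet
facet normal -0.470 0.778 -0.417
outer loop
vertex -2.953 -0.104 2.27
vertex -2.009 0.52 2.37
vertex -2.189 -0.092 1.43
endloop
endfacet
facet normal -0.731 0.161 -0.663
outer loop
vertex -2.953 -0.104 2.27
vertex -2.189 -0.092 1.43
vertex -2.681 -1.068 1.735
endloop
endfacet
facet normal -0.971 -0.215 -0.106
outer loop
vertex -2.953 -0.104 2.27
vertex -2.681 -1.068 1.735
vertex -2.806 -1.061 2.864
endloop
endfacet
facet normal 0.103 0.803 0.587
outer loop
vertex -2.009 0.52 2.37
vertex -2.39 -0.079 3.256
vertex -1.279 -0.052 3.025
endloop
endfacet
facet normal -0.398 -0.190 0.898
outer loop
vertex -2.39 -0.079 3.256
vertex -2.806 -1.061 2.864
vertex -1.771 -1.028 3.33
endloop
endfacet
facet normal -0.582 -0.811 -0.059
outer loop
vertex -2.806 -1.061 2.864
vertex -2.681 -1.068 1.735
vertex -1.951 -1.64 2.39
endloop
endfacet
facet normal -0.195 -0.202 -0.960
outer loop
vertex -2.681 -1.068 1.735
vertex -2.189 -0.092 1.43
vertex -1.57 -1.041 1.504
endloop
endfacet
facet normal 0.227 0.796 -0.562
outer loop
vertex -2.189 -0.092 1.43
vertex -2.009 0.52 2.37
vertex -1.154 -0.059 1.896
endloop
endfacet
facet normal 0.731 -0.161 0.663
outer loop
vertex -1.007 -1.016 2.49
vertex -1.279 -0.052 3.025
vertex -1.771 -1.028 3.33
endloop
endfacet
facet normal 0.470 -0.778 0.417
outer loop
vertex -1.007 -1.016 2.49
vertex -1.771 -1.028 3.33
vertex -1.951 -1.64 2.39
endloop
endfacet
facet normal 0.549 -0.783 -0.293
outer loop
vertex -1.007 -1.016 2.49
vertex -1.951 -1.64 2.39
vertex -1.57 -1.041 1.504
endloop
endfacet
facet normal 0.858 -0.170 -0.485
outer loop
vertex -1.007 -1.016 2.49
vertex -1.57 -1.041 1.504
vertex -1.154 -0.059 1.896
endloop
endfacet
facet normal 0.971 0.215 0.106
outer loop
vertex -1.007 -1.016 2.49
vertex -1.154 -0.059 1.896
vertex -1.279 -0.052 3.025
endloop
endfacet
facet normal 0.195 0.202 0.960
outer loop
vertex -1.771 -1.028 3.33
vertex -1.279 -0.052 3.025
vertex -2.39 -0.079 3.256
endloop
endfacet
facet normal -0.227 -0.796 0.562
outer loop
vertex -1.951 -1.64 2.39
vertex -1.771 -1.028 3.33
vertex -2.806 -1.061 2.864
endloop
endfacet
facet normal -0.103 -0.803 -0.587
outer loop
vertex -1.57 -1.041 1.504
vertex -1.951 -1.64 2.39
vertex -2.681 -1.068 1.735
endloop
endfacet
facet normal 0.398 0.190 -0.898
outer loop
vertex -1.154 -0.059 1.896
vertex -1.57 -1.041 1.504
vertex -2.189 -0.092 1.43
endloop
endfacet
facet normal 0.582 0.811 0.059
outer loop
vertex -1.279 -0.052 3.025
vertex -1.154 -0.059 1.896
vertex -2.009 0.52 2.37
endloop
endfacet

endsolid


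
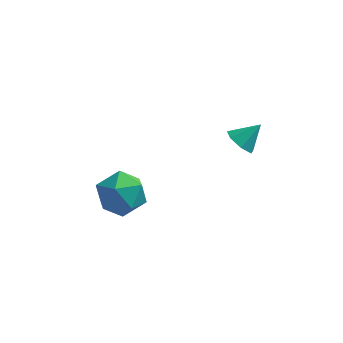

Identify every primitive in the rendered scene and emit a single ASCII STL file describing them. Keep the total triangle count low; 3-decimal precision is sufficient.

solid 
facet normal -0.622 -0.408 -0.668
outer loop
vertex 2.74 -2.734 2.727
vertex 2.24 -2.243 2.892
vertex 2.755 -2.207 2.391
endloop
endfacet
facet normal 0.985 -0.112 -0.132
outer loop
vertex 2.74 -2.734 2.727
vertex 2.755 -2.207 2.391
vertex 2.98 -1.757 3.688
endloop
endfacet
facet normal -0.622 -0.407 -0.669
outer loop
vertex 2.755 -2.207 2.391
vertex 2.24 -2.243 2.892
vertex 2.383 -1.708 2.433
endloop
endfacet
facet normal 0.743 0.582 -0.331
outer loop
vertex 2.755 -2.207 2.391
vertex 2.383 -1.708 2.433
vertex 2.98 -1.757 3.688
endloop
endfacet
facet normal -0.622 -0.408 -0.669
outer loop
vertex 2.383 -1.708 2.433
vertex 2.24 -2.243 2.892
vertex 1.902 -1.611 2.821
endloop
endfacet
facet normal 0.166 0.985 -0.041
outer loop
vertex 2.383 -1.708 2.433
vertex 1.902 -1.611 2.821
vertex 2.98 -1.757 3.688
endloop
endfacet
facet normal -0.622 -0.408 -0.668
outer loop
vertex 1.902 -1.611 2.821
vertex 2.24 -2.243 2.892
vertex 1.676 -1.99 3.263
endloop
endfacet
facet normal -0.312 0.794 0.522
outer loop
vertex 1.902 -1.611 2.821
vertex 1.676 -1.99 3.263
vertex 2.98 -1.757 3.688
endloop
endfacet
facet normal -0.622 -0.408 -0.668
outer loop
vertex 1.676 -1.99 3.263
vertex 2.24 -2.243 2.892
vertex 1.875 -2.56 3.426
endloop
endfacet
facet normal -0.331 0.151 0.932
outer loop
vertex 1.676 -1.99 3.263
vertex 1.875 -2.56 3.426
vertex 2.98 -1.757 3.688
endloop
endfacet
facet normal -0.622 -0.409 -0.668
outer loop
vertex 1.875 -2.56 3.426
vertex 2.24 -2.243 2.892
vertex 2.348 -2.891 3.188
endloop
endfacet
facet normal 0.123 -0.457 0.881
outer loop
vertex 1.875 -2.56 3.426
vertex 2.348 -2.891 3.188
vertex 2.98 -1.757 3.688
endloop
endfacet
facet normal -0.622 -0.409 -0.668
outer loop
vertex 2.348 -2.891 3.188
vertex 2.24 -2.243 2.892
vertex 2.74 -2.734 2.727
endloop
endfacet
facet normal 0.709 -0.575 0.407
outer loop
vertex 2.348 -2.891 3.188
vertex 2.74 -2.734 2.727
vertex 2.98 -1.757 3.688
endloop
endfacet
facet normal -0.646 -0.598 0.473
outer loop
vertex -3.798 -1.588 -1.7
vertex -3.318 -2.548 -2.258
vertex -2.875 -2.184 -1.193
endloop
endfacet
facet normal -0.493 -0.024 0.870
outer loop
vertex -3.798 -1.588 -1.7
vertex -2.875 -2.184 -1.193
vertex -2.899 -0.975 -1.173
endloop
endfacet
facet normal -0.669 0.556 0.494
outer loop
vertex -3.798 -1.588 -1.7
vertex -2.899 -0.975 -1.173
vertex -3.357 -0.592 -2.225
endloop
endfacet
facet normal -0.930 0.341 -0.135
outer loop
vertex -3.798 -1.588 -1.7
vertex -3.357 -0.592 -2.225
vertex -3.616 -1.565 -2.895
endloop
endfacet
facet normal -0.916 -0.373 -0.147
outer loop
vertex -3.798 -1.588 -1.7
vertex -3.616 -1.565 -2.895
vertex -3.318 -2.548 -2.258
endloop
endfacet
facet normal 0.212 -0.012 0.977
outer loop
vertex -2.899 -0.975 -1.173
vertex -2.875 -2.184 -1.193
vertex -1.864 -1.555 -1.405
endloop
endfacet
facet normal -0.036 -0.941 0.337
outer loop
vertex -2.875 -2.184 -1.193
vertex -3.318 -2.548 -2.258
vertex -2.123 -2.528 -2.075
endloop
endfacet
facet normal -0.472 -0.576 -0.667
outer loop
vertex -3.318 -2.548 -2.258
vertex -3.616 -1.565 -2.895
vertex -2.581 -2.145 -3.127
endloop
endfacet
facet normal -0.496 0.578 -0.648
outer loop
vertex -3.616 -1.565 -2.895
vertex -3.357 -0.592 -2.225
vertex -2.605 -0.936 -3.107
endloop
endfacet
facet normal -0.072 0.927 0.369
outer loop
vertex -3.357 -0.592 -2.225
vertex -2.899 -0.975 -1.173
vertex -2.162 -0.572 -2.042
endloop
endfacet
facet normal 0.930 -0.341 0.135
outer loop
vertex -1.682 -1.532 -2.6
vertex -1.864 -1.555 -1.405
vertex -2.123 -2.528 -2.075
endloop
endfacet
facet normal 0.669 -0.556 -0.494
outer loop
vertex -1.682 -1.532 -2.6
vertex -2.123 -2.528 -2.075
vertex -2.581 -2.145 -3.127
endloop
endfacet
facet normal 0.493 0.024 -0.870
outer loop
vertex -1.682 -1.532 -2.6
vertex -2.581 -2.145 -3.127
vertex -2.605 -0.936 -3.107
endloop
endfacet
facet normal 0.646 0.598 -0.473
outer loop
vertex -1.682 -1.532 -2.6
vertex -2.605 -0.936 -3.107
vertex -2.162 -0.572 -2.042
endloop
endfacet
facet normal 0.916 0.373 0.147
outer loop
vertex -1.682 -1.532 -2.6
vertex -2.162 -0.572 -2.042
vertex -1.864 -1.555 -1.405
endloop
endfacet
facet normal 0.496 -0.578 0.648
outer loop
vertex -2.123 -2.528 -2.075
vertex -1.864 -1.555 -1.405
vertex -2.875 -2.184 -1.193
endloop
endfacet
facet normal 0.072 -0.927 -0.369
outer loop
vertex -2.581 -2.145 -3.127
vertex -2.123 -2.528 -2.075
vertex -3.318 -2.548 -2.258
endloop
endfacet
facet normal -0.212 0.012 -0.977
outer loop
vertex -2.605 -0.936 -3.107
vertex -2.581 -2.145 -3.127
vertex -3.616 -1.565 -2.895
endloop
endfacet
facet normal 0.036 0.941 -0.337
outer loop
vertex -2.162 -0.572 -2.042
vertex -2.605 -0.936 -3.107
vertex -3.357 -0.592 -2.225
endloop
endfacet
facet normal 0.472 0.576 0.667
outer loop
vertex -1.864 -1.555 -1.405
vertex -2.162 -0.572 -2.042
vertex -2.899 -0.975 -1.173
endloop
endfacet

endsolid


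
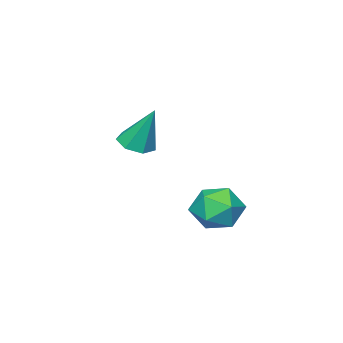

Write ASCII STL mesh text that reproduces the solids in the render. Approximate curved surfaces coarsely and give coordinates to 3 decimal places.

solid 
facet normal -0.322 0.758 0.567
outer loop
vertex -1.702 2.433 -2.676
vertex -1.341 1.924 -1.791
vertex -0.69 2.603 -2.328
endloop
endfacet
facet normal -0.138 0.987 -0.082
outer loop
vertex -1.702 2.433 -2.676
vertex -0.69 2.603 -2.328
vertex -0.886 2.488 -3.387
endloop
endfacet
facet normal -0.532 0.635 -0.561
outer loop
vertex -1.702 2.433 -2.676
vertex -0.886 2.488 -3.387
vertex -1.658 1.737 -3.505
endloop
endfacet
facet normal -0.960 0.186 -0.207
outer loop
vertex -1.702 2.433 -2.676
vertex -1.658 1.737 -3.505
vertex -1.939 1.388 -2.518
endloop
endfacet
facet normal -0.831 0.263 0.490
outer loop
vertex -1.702 2.433 -2.676
vertex -1.939 1.388 -2.518
vertex -1.341 1.924 -1.791
endloop
endfacet
facet normal 0.546 0.816 -0.190
outer loop
vertex -0.886 2.488 -3.387
vertex -0.69 2.603 -2.328
vertex -0.021 2.012 -2.942
endloop
endfacet
facet normal 0.247 0.444 0.861
outer loop
vertex -0.69 2.603 -2.328
vertex -1.341 1.924 -1.791
vertex -0.302 1.663 -1.955
endloop
endfacet
facet normal -0.575 -0.357 0.736
outer loop
vertex -1.341 1.924 -1.791
vertex -1.939 1.388 -2.518
vertex -1.074 0.912 -2.073
endloop
endfacet
facet normal -0.784 -0.480 -0.393
outer loop
vertex -1.939 1.388 -2.518
vertex -1.658 1.737 -3.505
vertex -1.27 0.797 -3.132
endloop
endfacet
facet normal -0.091 0.245 -0.965
outer loop
vertex -1.658 1.737 -3.505
vertex -0.886 2.488 -3.387
vertex -0.619 1.476 -3.669
endloop
endfacet
facet normal 0.960 -0.186 0.207
outer loop
vertex -0.258 0.967 -2.784
vertex -0.021 2.012 -2.942
vertex -0.302 1.663 -1.955
endloop
endfacet
facet normal 0.532 -0.635 0.561
outer loop
vertex -0.258 0.967 -2.784
vertex -0.302 1.663 -1.955
vertex -1.074 0.912 -2.073
endloop
endfacet
facet normal 0.138 -0.987 0.082
outer loop
vertex -0.258 0.967 -2.784
vertex -1.074 0.912 -2.073
vertex -1.27 0.797 -3.132
endloop
endfacet
facet normal 0.322 -0.758 -0.567
outer loop
vertex -0.258 0.967 -2.784
vertex -1.27 0.797 -3.132
vertex -0.619 1.476 -3.669
endloop
endfacet
facet normal 0.831 -0.263 -0.490
outer loop
vertex -0.258 0.967 -2.784
vertex -0.619 1.476 -3.669
vertex -0.021 2.012 -2.942
endloop
endfacet
facet normal 0.784 0.480 0.393
outer loop
vertex -0.302 1.663 -1.955
vertex -0.021 2.012 -2.942
vertex -0.69 2.603 -2.328
endloop
endfacet
facet normal 0.091 -0.245 0.965
outer loop
vertex -1.074 0.912 -2.073
vertex -0.302 1.663 -1.955
vertex -1.341 1.924 -1.791
endloop
endfacet
facet normal -0.546 -0.816 0.190
outer loop
vertex -1.27 0.797 -3.132
vertex -1.074 0.912 -2.073
vertex -1.939 1.388 -2.518
endloop
endfacet
facet normal -0.247 -0.444 -0.861
outer loop
vertex -0.619 1.476 -3.669
vertex -1.27 0.797 -3.132
vertex -1.658 1.737 -3.505
endloop
endfacet
facet normal 0.575 0.357 -0.736
outer loop
vertex -0.021 2.012 -2.942
vertex -0.619 1.476 -3.669
vertex -0.886 2.488 -3.387
endloop
endfacet
facet normal 0.036 -0.433 -0.901
outer loop
vertex -0.734 -2.531 -0.797
vertex -1.513 -2.705 -0.745
vertex -1.168 -2.049 -1.046
endloop
endfacet
facet normal 0.722 0.688 0.074
outer loop
vertex -0.734 -2.531 -0.797
vertex -1.168 -2.049 -1.046
vertex -1.587 -1.835 1.065
endloop
endfacet
facet normal 0.038 -0.433 -0.901
outer loop
vertex -1.168 -2.049 -1.046
vertex -1.513 -2.705 -0.745
vertex -1.861 -2.062 -1.069
endloop
endfacet
facet normal -0.015 0.994 -0.104
outer loop
vertex -1.168 -2.049 -1.046
vertex -1.861 -2.062 -1.069
vertex -1.587 -1.835 1.065
endloop
endfacet
facet normal 0.036 -0.434 -0.900
outer loop
vertex -1.861 -2.062 -1.069
vertex -1.513 -2.705 -0.745
vertex -2.293 -2.558 -0.847
endloop
endfacet
facet normal -0.748 0.663 0.026
outer loop
vertex -1.861 -2.062 -1.069
vertex -2.293 -2.558 -0.847
vertex -1.587 -1.835 1.065
endloop
endfacet
facet normal 0.036 -0.432 -0.901
outer loop
vertex -2.293 -2.558 -0.847
vertex -1.513 -2.705 -0.745
vertex -2.137 -3.166 -0.549
endloop
endfacet
facet normal -0.929 -0.059 0.365
outer loop
vertex -2.293 -2.558 -0.847
vertex -2.137 -3.166 -0.549
vertex -1.587 -1.835 1.065
endloop
endfacet
facet normal 0.036 -0.432 -0.901
outer loop
vertex -2.137 -3.166 -0.549
vertex -1.513 -2.705 -0.745
vertex -1.512 -3.426 -0.399
endloop
endfacet
facet normal -0.418 -0.626 0.658
outer loop
vertex -2.137 -3.166 -0.549
vertex -1.512 -3.426 -0.399
vertex -1.587 -1.835 1.065
endloop
endfacet
facet normal 0.036 -0.432 -0.901
outer loop
vertex -1.512 -3.426 -0.399
vertex -1.513 -2.705 -0.745
vertex -0.887 -3.144 -0.509
endloop
endfacet
facet normal 0.396 -0.611 0.685
outer loop
vertex -1.512 -3.426 -0.399
vertex -0.887 -3.144 -0.509
vertex -1.587 -1.835 1.065
endloop
endfacet
facet normal 0.036 -0.432 -0.901
outer loop
vertex -0.887 -3.144 -0.509
vertex -1.513 -2.705 -0.745
vertex -0.734 -2.531 -0.797
endloop
endfacet
facet normal 0.905 -0.026 0.424
outer loop
vertex -0.887 -3.144 -0.509
vertex -0.734 -2.531 -0.797
vertex -1.587 -1.835 1.065
endloop
endfacet

endsolid


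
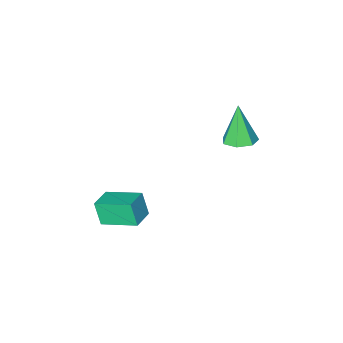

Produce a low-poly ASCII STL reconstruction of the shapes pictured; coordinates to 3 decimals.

solid 
facet normal -0.837 -0.506 -0.207
outer loop
vertex 3.765 1.391 -2.645
vertex 2.825 2.702 -2.047
vertex 3.744 1.852 -3.688
endloop
endfacet
facet normal 0.546 -0.762 -0.348
outer loop
vertex 4.615 2.378 -3.473
vertex 3.765 1.391 -2.645
vertex 3.744 1.852 -3.688
endloop
endfacet
facet normal -0.837 -0.506 -0.207
outer loop
vertex 3.744 1.852 -3.688
vertex 2.825 2.702 -2.047
vertex 2.804 3.162 -3.09
endloop
endfacet
facet normal -0.018 0.404 -0.914
outer loop
vertex 2.804 3.162 -3.09
vertex 4.615 2.378 -3.473
vertex 3.744 1.852 -3.688
endloop
endfacet
facet normal 0.018 -0.404 0.915
outer loop
vertex 3.765 1.391 -2.645
vertex 3.696 3.228 -1.832
vertex 2.825 2.702 -2.047
endloop
endfacet
facet normal 0.547 -0.762 -0.347
outer loop
vertex 4.636 1.918 -2.43
vertex 3.765 1.391 -2.645
vertex 4.615 2.378 -3.473
endloop
endfacet
facet normal 0.019 -0.404 0.915
outer loop
vertex 4.636 1.918 -2.43
vertex 3.696 3.228 -1.832
vertex 3.765 1.391 -2.645
endloop
endfacet
facet normal -0.546 0.762 0.347
outer loop
vertex 2.825 2.702 -2.047
vertex 3.696 3.228 -1.832
vertex 2.804 3.162 -3.09
endloop
endfacet
facet normal -0.019 0.404 -0.915
outer loop
vertex 3.675 3.689 -2.875
vertex 4.615 2.378 -3.473
vertex 2.804 3.162 -3.09
endloop
endfacet
facet normal -0.547 0.762 0.348
outer loop
vertex 2.804 3.162 -3.09
vertex 3.696 3.228 -1.832
vertex 3.675 3.689 -2.875
endloop
endfacet
facet normal 0.837 0.506 0.206
outer loop
vertex 3.675 3.689 -2.875
vertex 4.636 1.918 -2.43
vertex 4.615 2.378 -3.473
endloop
endfacet
facet normal 0.837 0.506 0.207
outer loop
vertex 3.696 3.228 -1.832
vertex 4.636 1.918 -2.43
vertex 3.675 3.689 -2.875
endloop
endfacet
facet normal 0.157 0.335 -0.929
outer loop
vertex -0.964 3.904 -0.002
vertex -1.487 3.407 -0.27
vertex -1.593 4.13 -0.027
endloop
endfacet
facet normal 0.226 0.704 0.674
outer loop
vertex -0.964 3.904 -0.002
vertex -1.593 4.13 -0.027
vertex -1.773 2.793 1.43
endloop
endfacet
facet normal 0.157 0.335 -0.929
outer loop
vertex -1.593 4.13 -0.027
vertex -1.487 3.407 -0.27
vertex -2.141 3.81 -0.235
endloop
endfacet
facet normal -0.569 0.639 0.516
outer loop
vertex -1.593 4.13 -0.027
vertex -2.141 3.81 -0.235
vertex -1.773 2.793 1.43
endloop
endfacet
facet normal 0.157 0.335 -0.929
outer loop
vertex -2.141 3.81 -0.235
vertex -1.487 3.407 -0.27
vertex -2.197 3.187 -0.469
endloop
endfacet
facet normal -0.976 0.005 0.219
outer loop
vertex -2.141 3.81 -0.235
vertex -2.197 3.187 -0.469
vertex -1.773 2.793 1.43
endloop
endfacet
facet normal 0.157 0.334 -0.929
outer loop
vertex -2.197 3.187 -0.469
vertex -1.487 3.407 -0.27
vertex -1.718 2.729 -0.553
endloop
endfacet
facet normal -0.691 -0.723 0.004
outer loop
vertex -2.197 3.187 -0.469
vertex -1.718 2.729 -0.553
vertex -1.773 2.793 1.43
endloop
endfacet
facet normal 0.157 0.334 -0.929
outer loop
vertex -1.718 2.729 -0.553
vertex -1.487 3.407 -0.27
vertex -1.065 2.781 -0.424
endloop
endfacet
facet normal 0.073 -0.997 0.034
outer loop
vertex -1.718 2.729 -0.553
vertex -1.065 2.781 -0.424
vertex -1.773 2.793 1.43
endloop
endfacet
facet normal 0.157 0.334 -0.929
outer loop
vertex -1.065 2.781 -0.424
vertex -1.487 3.407 -0.27
vertex -0.729 3.304 -0.179
endloop
endfacet
facet normal 0.739 -0.609 0.286
outer loop
vertex -1.065 2.781 -0.424
vertex -0.729 3.304 -0.179
vertex -1.773 2.793 1.43
endloop
endfacet
facet normal 0.157 0.336 -0.929
outer loop
vertex -0.729 3.304 -0.179
vertex -1.487 3.407 -0.27
vertex -0.964 3.904 -0.002
endloop
endfacet
facet normal 0.808 0.148 0.571
outer loop
vertex -0.729 3.304 -0.179
vertex -0.964 3.904 -0.002
vertex -1.773 2.793 1.43
endloop
endfacet

endsolid


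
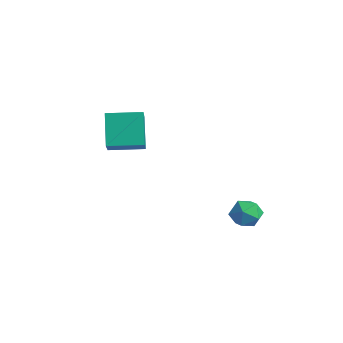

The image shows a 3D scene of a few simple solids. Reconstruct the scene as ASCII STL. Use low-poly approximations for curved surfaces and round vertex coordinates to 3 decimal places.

solid 
facet normal 0.222 -0.189 0.957
outer loop
vertex -0.851 2.662 -2.98
vertex -1.48 2.136 -2.938
vertex -0.737 1.87 -3.163
endloop
endfacet
facet normal 0.808 -0.020 0.588
outer loop
vertex -0.851 2.662 -2.98
vertex -0.737 1.87 -3.163
vertex -0.388 2.452 -3.623
endloop
endfacet
facet normal 0.713 0.630 0.308
outer loop
vertex -0.851 2.662 -2.98
vertex -0.388 2.452 -3.623
vertex -0.915 3.078 -3.684
endloop
endfacet
facet normal 0.067 0.862 0.503
outer loop
vertex -0.851 2.662 -2.98
vertex -0.915 3.078 -3.684
vertex -1.59 2.883 -3.26
endloop
endfacet
facet normal -0.237 0.355 0.904
outer loop
vertex -0.851 2.662 -2.98
vertex -1.59 2.883 -3.26
vertex -1.48 2.136 -2.938
endloop
endfacet
facet normal 0.874 -0.484 0.051
outer loop
vertex -0.388 2.452 -3.623
vertex -0.737 1.87 -3.163
vertex -0.73 1.797 -3.98
endloop
endfacet
facet normal -0.076 -0.759 0.647
outer loop
vertex -0.737 1.87 -3.163
vertex -1.48 2.136 -2.938
vertex -1.405 1.602 -3.556
endloop
endfacet
facet normal -0.819 0.121 0.561
outer loop
vertex -1.48 2.136 -2.938
vertex -1.59 2.883 -3.26
vertex -1.932 2.228 -3.617
endloop
endfacet
facet normal -0.326 0.941 -0.087
outer loop
vertex -1.59 2.883 -3.26
vertex -0.915 3.078 -3.684
vertex -1.583 2.81 -4.077
endloop
endfacet
facet normal 0.719 0.566 -0.402
outer loop
vertex -0.915 3.078 -3.684
vertex -0.388 2.452 -3.623
vertex -0.84 2.544 -4.302
endloop
endfacet
facet normal -0.067 -0.862 -0.503
outer loop
vertex -1.469 2.018 -4.26
vertex -0.73 1.797 -3.98
vertex -1.405 1.602 -3.556
endloop
endfacet
facet normal -0.713 -0.630 -0.308
outer loop
vertex -1.469 2.018 -4.26
vertex -1.405 1.602 -3.556
vertex -1.932 2.228 -3.617
endloop
endfacet
facet normal -0.808 0.020 -0.588
outer loop
vertex -1.469 2.018 -4.26
vertex -1.932 2.228 -3.617
vertex -1.583 2.81 -4.077
endloop
endfacet
facet normal -0.222 0.189 -0.957
outer loop
vertex -1.469 2.018 -4.26
vertex -1.583 2.81 -4.077
vertex -0.84 2.544 -4.302
endloop
endfacet
facet normal 0.237 -0.355 -0.904
outer loop
vertex -1.469 2.018 -4.26
vertex -0.84 2.544 -4.302
vertex -0.73 1.797 -3.98
endloop
endfacet
facet normal 0.326 -0.941 0.087
outer loop
vertex -1.405 1.602 -3.556
vertex -0.73 1.797 -3.98
vertex -0.737 1.87 -3.163
endloop
endfacet
facet normal -0.719 -0.566 0.402
outer loop
vertex -1.932 2.228 -3.617
vertex -1.405 1.602 -3.556
vertex -1.48 2.136 -2.938
endloop
endfacet
facet normal -0.874 0.484 -0.051
outer loop
vertex -1.583 2.81 -4.077
vertex -1.932 2.228 -3.617
vertex -1.59 2.883 -3.26
endloop
endfacet
facet normal 0.076 0.759 -0.647
outer loop
vertex -0.84 2.544 -4.302
vertex -1.583 2.81 -4.077
vertex -0.915 3.078 -3.684
endloop
endfacet
facet normal 0.819 -0.121 -0.561
outer loop
vertex -0.73 1.797 -3.98
vertex -0.84 2.544 -4.302
vertex -0.388 2.452 -3.623
endloop
endfacet
facet normal -0.530 -0.848 -0.034
outer loop
vertex -3.06 -3.347 1.231
vertex -3.906 -2.875 2.652
vertex -4.312 -2.524 0.214
endloop
endfacet
facet normal 0.491 -0.274 -0.827
outer loop
vertex -3.474 -1.185 0.268
vertex -3.06 -3.347 1.231
vertex -4.312 -2.524 0.214
endloop
endfacet
facet normal -0.530 -0.847 -0.034
outer loop
vertex -4.312 -2.524 0.214
vertex -3.906 -2.875 2.652
vertex -5.157 -2.052 1.636
endloop
endfacet
facet normal -0.691 0.455 -0.562
outer loop
vertex -5.157 -2.052 1.636
vertex -3.474 -1.185 0.268
vertex -4.312 -2.524 0.214
endloop
endfacet
facet normal 0.691 -0.455 0.562
outer loop
vertex -3.06 -3.347 1.231
vertex -3.068 -1.536 2.706
vertex -3.906 -2.875 2.652
endloop
endfacet
facet normal 0.491 -0.274 -0.827
outer loop
vertex -2.223 -2.008 1.284
vertex -3.06 -3.347 1.231
vertex -3.474 -1.185 0.268
endloop
endfacet
facet normal 0.691 -0.454 0.562
outer loop
vertex -2.223 -2.008 1.284
vertex -3.068 -1.536 2.706
vertex -3.06 -3.347 1.231
endloop
endfacet
facet normal -0.491 0.274 0.827
outer loop
vertex -3.906 -2.875 2.652
vertex -3.068 -1.536 2.706
vertex -5.157 -2.052 1.636
endloop
endfacet
facet normal -0.691 0.454 -0.562
outer loop
vertex -4.32 -0.713 1.689
vertex -3.474 -1.185 0.268
vertex -5.157 -2.052 1.636
endloop
endfacet
facet normal -0.491 0.274 0.827
outer loop
vertex -5.157 -2.052 1.636
vertex -3.068 -1.536 2.706
vertex -4.32 -0.713 1.689
endloop
endfacet
facet normal 0.530 0.847 0.034
outer loop
vertex -4.32 -0.713 1.689
vertex -2.223 -2.008 1.284
vertex -3.474 -1.185 0.268
endloop
endfacet
facet normal 0.530 0.847 0.034
outer loop
vertex -3.068 -1.536 2.706
vertex -2.223 -2.008 1.284
vertex -4.32 -0.713 1.689
endloop
endfacet

endsolid


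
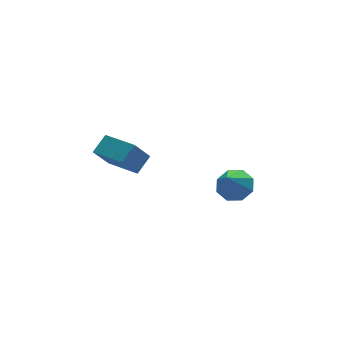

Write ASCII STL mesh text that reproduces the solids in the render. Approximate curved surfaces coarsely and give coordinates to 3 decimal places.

solid 
facet normal 0.461 0.398 -0.793
outer loop
vertex 4.714 -1.054 -2.851
vertex 4.048 -1.489 -3.457
vertex 4.104 -0.61 -2.983
endloop
endfacet
facet normal 0.145 0.459 0.876
outer loop
vertex 4.714 -1.054 -2.851
vertex 4.104 -0.61 -2.983
vertex 3.192 -2.231 -1.983
endloop
endfacet
facet normal 0.461 0.398 -0.793
outer loop
vertex 4.104 -0.61 -2.983
vertex 4.048 -1.489 -3.457
vertex 3.462 -0.682 -3.392
endloop
endfacet
facet normal -0.463 0.639 0.614
outer loop
vertex 4.104 -0.61 -2.983
vertex 3.462 -0.682 -3.392
vertex 3.192 -2.231 -1.983
endloop
endfacet
facet normal 0.461 0.399 -0.792
outer loop
vertex 3.462 -0.682 -3.392
vertex 4.048 -1.489 -3.457
vertex 3.163 -1.226 -3.84
endloop
endfacet
facet normal -0.919 0.341 0.199
outer loop
vertex 3.462 -0.682 -3.392
vertex 3.163 -1.226 -3.84
vertex 3.192 -2.231 -1.983
endloop
endfacet
facet normal 0.461 0.399 -0.793
outer loop
vertex 3.163 -1.226 -3.84
vertex 4.048 -1.489 -3.457
vertex 3.383 -1.924 -4.063
endloop
endfacet
facet normal -0.957 -0.261 -0.126
outer loop
vertex 3.163 -1.226 -3.84
vertex 3.383 -1.924 -4.063
vertex 3.192 -2.231 -1.983
endloop
endfacet
facet normal 0.461 0.400 -0.792
outer loop
vertex 3.383 -1.924 -4.063
vertex 4.048 -1.489 -3.457
vertex 3.993 -2.367 -3.932
endloop
endfacet
facet normal -0.555 -0.814 -0.171
outer loop
vertex 3.383 -1.924 -4.063
vertex 3.993 -2.367 -3.932
vertex 3.192 -2.231 -1.983
endloop
endfacet
facet normal 0.462 0.400 -0.792
outer loop
vertex 3.993 -2.367 -3.932
vertex 4.048 -1.489 -3.457
vertex 4.635 -2.296 -3.522
endloop
endfacet
facet normal 0.052 -0.995 0.091
outer loop
vertex 3.993 -2.367 -3.932
vertex 4.635 -2.296 -3.522
vertex 3.192 -2.231 -1.983
endloop
endfacet
facet normal 0.460 0.399 -0.793
outer loop
vertex 4.635 -2.296 -3.522
vertex 4.048 -1.489 -3.457
vertex 4.934 -1.752 -3.075
endloop
endfacet
facet normal 0.509 -0.696 0.507
outer loop
vertex 4.635 -2.296 -3.522
vertex 4.934 -1.752 -3.075
vertex 3.192 -2.231 -1.983
endloop
endfacet
facet normal 0.460 0.400 -0.793
outer loop
vertex 4.934 -1.752 -3.075
vertex 4.048 -1.489 -3.457
vertex 4.714 -1.054 -2.851
endloop
endfacet
facet normal 0.547 -0.094 0.832
outer loop
vertex 4.934 -1.752 -3.075
vertex 4.714 -1.054 -2.851
vertex 3.192 -2.231 -1.983
endloop
endfacet
facet normal -0.574 -0.053 0.817
outer loop
vertex -1.634 -2.077 2.094
vertex -2.309 -0.239 1.738
vertex -2.498 -2.517 1.458
endloop
endfacet
facet normal 0.339 -0.924 0.179
outer loop
vertex -1.671 -2.441 0.282
vertex -1.634 -2.077 2.094
vertex -2.498 -2.517 1.458
endloop
endfacet
facet normal -0.574 -0.053 0.817
outer loop
vertex -2.498 -2.517 1.458
vertex -2.309 -0.239 1.738
vertex -3.173 -0.68 1.102
endloop
endfacet
facet normal -0.745 -0.380 -0.548
outer loop
vertex -3.173 -0.68 1.102
vertex -1.671 -2.441 0.282
vertex -2.498 -2.517 1.458
endloop
endfacet
facet normal 0.745 0.380 0.548
outer loop
vertex -1.634 -2.077 2.094
vertex -1.482 -0.163 0.562
vertex -2.309 -0.239 1.738
endloop
endfacet
facet normal 0.340 -0.923 0.179
outer loop
vertex -0.807 -2.0 0.918
vertex -1.634 -2.077 2.094
vertex -1.671 -2.441 0.282
endloop
endfacet
facet normal 0.745 0.380 0.549
outer loop
vertex -0.807 -2.0 0.918
vertex -1.482 -0.163 0.562
vertex -1.634 -2.077 2.094
endloop
endfacet
facet normal -0.340 0.923 -0.179
outer loop
vertex -2.309 -0.239 1.738
vertex -1.482 -0.163 0.562
vertex -3.173 -0.68 1.102
endloop
endfacet
facet normal -0.745 -0.380 -0.549
outer loop
vertex -2.346 -0.603 -0.074
vertex -1.671 -2.441 0.282
vertex -3.173 -0.68 1.102
endloop
endfacet
facet normal -0.339 0.924 -0.178
outer loop
vertex -3.173 -0.68 1.102
vertex -1.482 -0.163 0.562
vertex -2.346 -0.603 -0.074
endloop
endfacet
facet normal 0.574 0.053 -0.817
outer loop
vertex -2.346 -0.603 -0.074
vertex -0.807 -2.0 0.918
vertex -1.671 -2.441 0.282
endloop
endfacet
facet normal 0.574 0.053 -0.817
outer loop
vertex -1.482 -0.163 0.562
vertex -0.807 -2.0 0.918
vertex -2.346 -0.603 -0.074
endloop
endfacet

endsolid


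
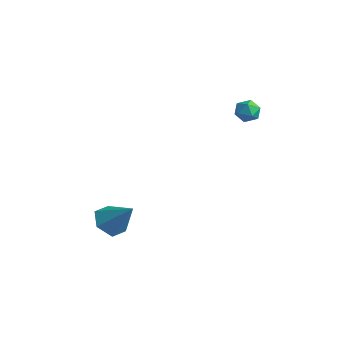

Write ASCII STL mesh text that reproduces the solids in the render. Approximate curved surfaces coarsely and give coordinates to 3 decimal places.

solid 
facet normal -0.657 -0.183 -0.731
outer loop
vertex -3.56 -2.676 -3.497
vertex -4.188 -3.163 -2.811
vertex -4.291 -2.131 -2.976
endloop
endfacet
facet normal 0.535 0.836 -0.124
outer loop
vertex -3.56 -2.676 -3.497
vertex -4.291 -2.131 -2.976
vertex -2.872 -2.797 -1.349
endloop
endfacet
facet normal -0.658 -0.182 -0.730
outer loop
vertex -4.291 -2.131 -2.976
vertex -4.188 -3.163 -2.811
vertex -4.918 -2.618 -2.289
endloop
endfacet
facet normal -0.145 0.865 0.481
outer loop
vertex -4.291 -2.131 -2.976
vertex -4.918 -2.618 -2.289
vertex -2.872 -2.797 -1.349
endloop
endfacet
facet normal -0.658 -0.182 -0.730
outer loop
vertex -4.918 -2.618 -2.289
vertex -4.188 -3.163 -2.811
vertex -4.815 -3.65 -2.124
endloop
endfacet
facet normal -0.408 0.104 0.907
outer loop
vertex -4.918 -2.618 -2.289
vertex -4.815 -3.65 -2.124
vertex -2.872 -2.797 -1.349
endloop
endfacet
facet normal -0.658 -0.183 -0.730
outer loop
vertex -4.815 -3.65 -2.124
vertex -4.188 -3.163 -2.811
vertex -4.085 -4.195 -2.645
endloop
endfacet
facet normal 0.010 -0.684 0.729
outer loop
vertex -4.815 -3.65 -2.124
vertex -4.085 -4.195 -2.645
vertex -2.872 -2.797 -1.349
endloop
endfacet
facet normal -0.657 -0.183 -0.731
outer loop
vertex -4.085 -4.195 -2.645
vertex -4.188 -3.163 -2.811
vertex -3.457 -3.708 -3.332
endloop
endfacet
facet normal 0.689 -0.714 0.124
outer loop
vertex -4.085 -4.195 -2.645
vertex -3.457 -3.708 -3.332
vertex -2.872 -2.797 -1.349
endloop
endfacet
facet normal -0.657 -0.183 -0.731
outer loop
vertex -3.457 -3.708 -3.332
vertex -4.188 -3.163 -2.811
vertex -3.56 -2.676 -3.497
endloop
endfacet
facet normal 0.952 0.047 -0.302
outer loop
vertex -3.457 -3.708 -3.332
vertex -3.56 -2.676 -3.497
vertex -2.872 -2.797 -1.349
endloop
endfacet
facet normal -0.303 0.005 0.953
outer loop
vertex -1.276 4.096 4.377
vertex -1.627 3.422 4.269
vertex -0.895 3.442 4.502
endloop
endfacet
facet normal 0.316 0.353 0.881
outer loop
vertex -1.276 4.096 4.377
vertex -0.895 3.442 4.502
vertex -0.548 4.025 4.144
endloop
endfacet
facet normal 0.219 0.883 0.414
outer loop
vertex -1.276 4.096 4.377
vertex -0.548 4.025 4.144
vertex -1.065 4.366 3.69
endloop
endfacet
facet normal -0.461 0.865 0.198
outer loop
vertex -1.276 4.096 4.377
vertex -1.065 4.366 3.69
vertex -1.731 3.993 3.767
endloop
endfacet
facet normal -0.784 0.323 0.530
outer loop
vertex -1.276 4.096 4.377
vertex -1.731 3.993 3.767
vertex -1.627 3.422 4.269
endloop
endfacet
facet normal 0.792 -0.101 0.602
outer loop
vertex -0.548 4.025 4.144
vertex -0.895 3.442 4.502
vertex -0.449 3.307 3.893
endloop
endfacet
facet normal -0.211 -0.662 0.719
outer loop
vertex -0.895 3.442 4.502
vertex -1.627 3.422 4.269
vertex -1.115 2.934 3.97
endloop
endfacet
facet normal -0.988 -0.149 0.036
outer loop
vertex -1.627 3.422 4.269
vertex -1.731 3.993 3.767
vertex -1.632 3.275 3.516
endloop
endfacet
facet normal -0.466 0.728 -0.503
outer loop
vertex -1.731 3.993 3.767
vertex -1.065 4.366 3.69
vertex -1.285 3.858 3.158
endloop
endfacet
facet normal 0.634 0.758 -0.152
outer loop
vertex -1.065 4.366 3.69
vertex -0.548 4.025 4.144
vertex -0.553 3.878 3.391
endloop
endfacet
facet normal 0.461 -0.865 -0.198
outer loop
vertex -0.904 3.204 3.283
vertex -0.449 3.307 3.893
vertex -1.115 2.934 3.97
endloop
endfacet
facet normal -0.219 -0.883 -0.414
outer loop
vertex -0.904 3.204 3.283
vertex -1.115 2.934 3.97
vertex -1.632 3.275 3.516
endloop
endfacet
facet normal -0.316 -0.353 -0.881
outer loop
vertex -0.904 3.204 3.283
vertex -1.632 3.275 3.516
vertex -1.285 3.858 3.158
endloop
endfacet
facet normal 0.303 -0.005 -0.953
outer loop
vertex -0.904 3.204 3.283
vertex -1.285 3.858 3.158
vertex -0.553 3.878 3.391
endloop
endfacet
facet normal 0.784 -0.323 -0.530
outer loop
vertex -0.904 3.204 3.283
vertex -0.553 3.878 3.391
vertex -0.449 3.307 3.893
endloop
endfacet
facet normal 0.466 -0.728 0.503
outer loop
vertex -1.115 2.934 3.97
vertex -0.449 3.307 3.893
vertex -0.895 3.442 4.502
endloop
endfacet
facet normal -0.634 -0.758 0.152
outer loop
vertex -1.632 3.275 3.516
vertex -1.115 2.934 3.97
vertex -1.627 3.422 4.269
endloop
endfacet
facet normal -0.792 0.101 -0.602
outer loop
vertex -1.285 3.858 3.158
vertex -1.632 3.275 3.516
vertex -1.731 3.993 3.767
endloop
endfacet
facet normal 0.211 0.662 -0.719
outer loop
vertex -0.553 3.878 3.391
vertex -1.285 3.858 3.158
vertex -1.065 4.366 3.69
endloop
endfacet
facet normal 0.988 0.149 -0.036
outer loop
vertex -0.449 3.307 3.893
vertex -0.553 3.878 3.391
vertex -0.548 4.025 4.144
endloop
endfacet

endsolid
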